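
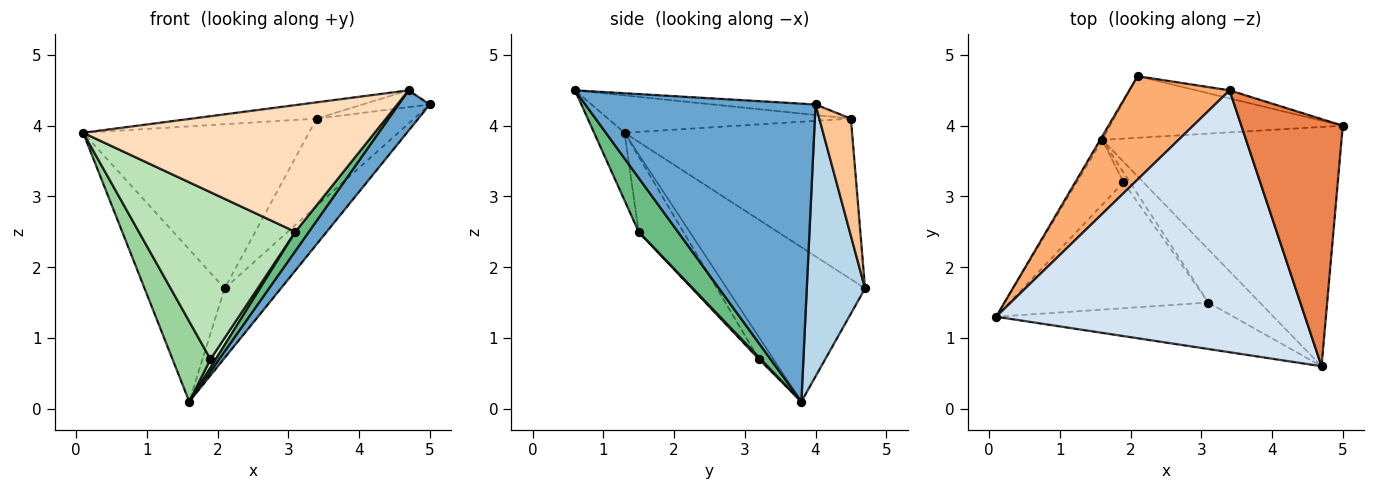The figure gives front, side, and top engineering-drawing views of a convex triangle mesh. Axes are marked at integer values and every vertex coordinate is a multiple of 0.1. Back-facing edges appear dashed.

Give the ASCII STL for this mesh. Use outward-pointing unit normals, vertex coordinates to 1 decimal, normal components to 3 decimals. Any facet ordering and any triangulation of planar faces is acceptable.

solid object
 facet normal 0.775 -0.105 -0.623
  outer loop
   vertex 1.6 3.8 0.1
   vertex 5.0 4.0 4.3
   vertex 4.7 0.6 4.5
  endloop
 endfacet
 facet normal -0.865 0.501 -0.012
  outer loop
   vertex 2.1 4.7 1.7
   vertex 1.6 3.8 0.1
   vertex 0.1 1.3 3.9
  endloop
 endfacet
 facet normal 0.613 0.591 -0.524
  outer loop
   vertex 2.1 4.7 1.7
   vertex 5.0 4.0 4.3
   vertex 1.6 3.8 0.1
  endloop
 endfacet
 facet normal -0.120 0.062 0.991
  outer loop
   vertex 3.4 4.5 4.1
   vertex 0.1 1.3 3.9
   vertex 4.7 0.6 4.5
  endloop
 endfacet
 facet normal -0.103 0.067 0.992
  outer loop
   vertex 3.4 4.5 4.1
   vertex 4.7 0.6 4.5
   vertex 5.0 4.0 4.3
  endloop
 endfacet
 facet normal -0.649 0.644 0.405
  outer loop
   vertex 3.4 4.5 4.1
   vertex 2.1 4.7 1.7
   vertex 0.1 1.3 3.9
  endloop
 endfacet
 facet normal 0.307 0.948 -0.087
  outer loop
   vertex 3.4 4.5 4.1
   vertex 5.0 4.0 4.3
   vertex 2.1 4.7 1.7
  endloop
 endfacet
 facet normal -0.098 -0.934 -0.342
  outer loop
   vertex 3.1 1.5 2.5
   vertex 4.7 0.6 4.5
   vertex 0.1 1.3 3.9
  endloop
 endfacet
 facet normal 0.702 -0.242 -0.670
  outer loop
   vertex 3.1 1.5 2.5
   vertex 1.6 3.8 0.1
   vertex 4.7 0.6 4.5
  endloop
 endfacet
 facet normal -0.285 -0.745 -0.603
  outer loop
   vertex 1.9 3.2 0.7
   vertex 0.1 1.3 3.9
   vertex 1.6 3.8 0.1
  endloop
 endfacet
 facet normal -0.222 -0.778 -0.587
  outer loop
   vertex 1.9 3.2 0.7
   vertex 3.1 1.5 2.5
   vertex 0.1 1.3 3.9
  endloop
 endfacet
 facet normal 0.212 -0.636 -0.742
  outer loop
   vertex 1.9 3.2 0.7
   vertex 1.6 3.8 0.1
   vertex 3.1 1.5 2.5
  endloop
 endfacet
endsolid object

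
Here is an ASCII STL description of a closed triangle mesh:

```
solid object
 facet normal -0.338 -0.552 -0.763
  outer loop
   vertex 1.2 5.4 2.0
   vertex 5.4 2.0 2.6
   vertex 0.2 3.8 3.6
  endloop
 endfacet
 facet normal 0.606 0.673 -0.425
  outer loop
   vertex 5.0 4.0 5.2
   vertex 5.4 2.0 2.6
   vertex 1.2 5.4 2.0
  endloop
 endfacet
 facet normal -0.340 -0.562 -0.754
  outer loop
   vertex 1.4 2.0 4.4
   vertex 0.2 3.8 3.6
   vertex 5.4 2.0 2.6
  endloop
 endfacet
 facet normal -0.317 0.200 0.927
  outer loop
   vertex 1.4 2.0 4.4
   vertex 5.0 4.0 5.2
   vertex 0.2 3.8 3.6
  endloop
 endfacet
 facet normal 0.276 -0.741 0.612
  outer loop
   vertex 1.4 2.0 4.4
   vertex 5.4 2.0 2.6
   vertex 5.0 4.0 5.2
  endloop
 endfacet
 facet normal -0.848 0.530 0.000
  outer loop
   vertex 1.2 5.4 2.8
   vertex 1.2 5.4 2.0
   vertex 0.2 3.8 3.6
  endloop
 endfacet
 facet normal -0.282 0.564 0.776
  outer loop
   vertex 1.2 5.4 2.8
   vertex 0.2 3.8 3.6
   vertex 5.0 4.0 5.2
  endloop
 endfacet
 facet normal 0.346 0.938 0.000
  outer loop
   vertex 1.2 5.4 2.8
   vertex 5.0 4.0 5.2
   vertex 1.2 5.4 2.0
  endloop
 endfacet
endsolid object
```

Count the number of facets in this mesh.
8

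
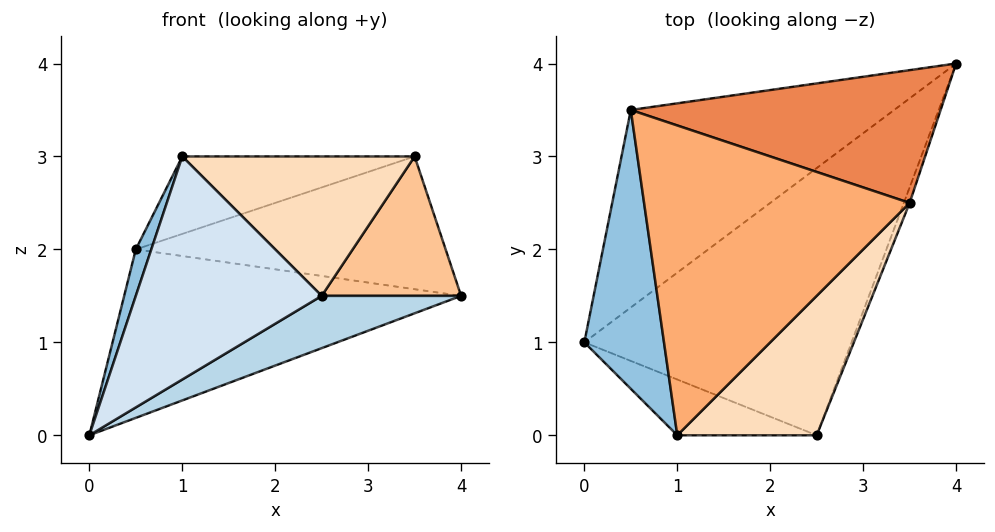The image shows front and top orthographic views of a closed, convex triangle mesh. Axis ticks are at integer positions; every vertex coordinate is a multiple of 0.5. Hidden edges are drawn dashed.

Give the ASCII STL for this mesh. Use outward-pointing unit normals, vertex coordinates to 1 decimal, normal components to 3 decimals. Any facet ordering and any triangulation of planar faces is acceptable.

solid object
 facet normal -0.197 0.636 -0.746
  outer loop
   vertex 0.5 3.5 2.0
   vertex 4.0 4.0 1.5
   vertex 0.0 1.0 0.0
  endloop
 endfacet
 facet normal -0.952 -0.050 0.301
  outer loop
   vertex 0.5 3.5 2.0
   vertex 0.0 1.0 0.0
   vertex 1.0 0.0 3.0
  endloop
 endfacet
 facet normal 0.456 -0.171 -0.874
  outer loop
   vertex 2.5 0.0 1.5
   vertex 0.0 1.0 0.0
   vertex 4.0 4.0 1.5
  endloop
 endfacet
 facet normal -0.236 -0.943 -0.236
  outer loop
   vertex 2.5 0.0 1.5
   vertex 1.0 0.0 3.0
   vertex 0.0 1.0 0.0
  endloop
 endfacet
 facet normal 0.000 0.707 0.707
  outer loop
   vertex 3.5 2.5 3.0
   vertex 4.0 4.0 1.5
   vertex 0.5 3.5 2.0
  endloop
 endfacet
 facet normal -0.236 0.236 0.943
  outer loop
   vertex 3.5 2.5 3.0
   vertex 0.5 3.5 2.0
   vertex 1.0 0.0 3.0
  endloop
 endfacet
 facet normal 0.936 -0.351 -0.039
  outer loop
   vertex 3.5 2.5 3.0
   vertex 2.5 0.0 1.5
   vertex 4.0 4.0 1.5
  endloop
 endfacet
 facet normal 0.577 -0.577 0.577
  outer loop
   vertex 3.5 2.5 3.0
   vertex 1.0 0.0 3.0
   vertex 2.5 0.0 1.5
  endloop
 endfacet
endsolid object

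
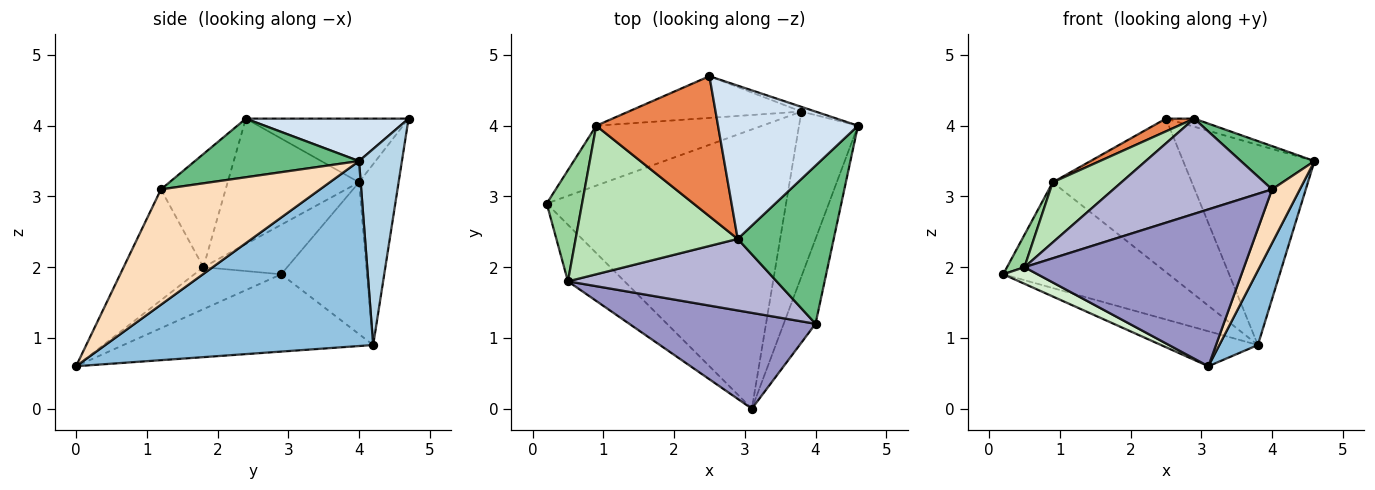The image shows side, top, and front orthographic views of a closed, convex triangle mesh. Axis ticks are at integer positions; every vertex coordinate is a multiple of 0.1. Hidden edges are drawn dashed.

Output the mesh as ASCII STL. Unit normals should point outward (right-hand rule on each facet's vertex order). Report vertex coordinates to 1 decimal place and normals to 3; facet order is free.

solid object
 facet normal -0.305 0.118 -0.945
  outer loop
   vertex 3.8 4.2 0.9
   vertex 3.1 0.0 0.6
   vertex 0.2 2.9 1.9
  endloop
 endfacet
 facet normal 0.944 -0.136 -0.301
  outer loop
   vertex 3.8 4.2 0.9
   vertex 4.6 4.0 3.5
   vertex 3.1 0.0 0.6
  endloop
 endfacet
 facet normal 0.310 0.950 -0.022
  outer loop
   vertex 3.8 4.2 0.9
   vertex 2.5 4.7 4.1
   vertex 4.6 4.0 3.5
  endloop
 endfacet
 facet normal 0.290 0.050 0.956
  outer loop
   vertex 2.9 2.4 4.1
   vertex 4.6 4.0 3.5
   vertex 2.5 4.7 4.1
  endloop
 endfacet
 facet normal -0.462 -0.080 0.883
  outer loop
   vertex 0.9 4.0 3.2
   vertex 2.9 2.4 4.1
   vertex 2.5 4.7 4.1
  endloop
 endfacet
 facet normal -0.411 0.793 -0.450
  outer loop
   vertex 0.9 4.0 3.2
   vertex 3.8 4.2 0.9
   vertex 0.2 2.9 1.9
  endloop
 endfacet
 facet normal -0.265 0.931 -0.253
  outer loop
   vertex 0.9 4.0 3.2
   vertex 2.5 4.7 4.1
   vertex 3.8 4.2 0.9
  endloop
 endfacet
 facet normal 0.951 -0.166 -0.262
  outer loop
   vertex 4.0 1.2 3.1
   vertex 3.1 0.0 0.6
   vertex 4.6 4.0 3.5
  endloop
 endfacet
 facet normal 0.507 -0.227 0.831
  outer loop
   vertex 4.0 1.2 3.1
   vertex 4.6 4.0 3.5
   vertex 2.9 2.4 4.1
  endloop
 endfacet
 facet normal -0.802 -0.167 0.573
  outer loop
   vertex 0.5 1.8 2.0
   vertex 0.9 4.0 3.2
   vertex 0.2 2.9 1.9
  endloop
 endfacet
 facet normal -0.583 -0.305 0.753
  outer loop
   vertex 0.5 1.8 2.0
   vertex 2.9 2.4 4.1
   vertex 0.9 4.0 3.2
  endloop
 endfacet
 facet normal -0.580 -0.229 -0.782
  outer loop
   vertex 0.5 1.8 2.0
   vertex 0.2 2.9 1.9
   vertex 3.1 0.0 0.6
  endloop
 endfacet
 facet normal -0.296 -0.815 0.498
  outer loop
   vertex 0.5 1.8 2.0
   vertex 3.1 0.0 0.6
   vertex 4.0 1.2 3.1
  endloop
 endfacet
 facet normal -0.310 -0.760 0.571
  outer loop
   vertex 0.5 1.8 2.0
   vertex 4.0 1.2 3.1
   vertex 2.9 2.4 4.1
  endloop
 endfacet
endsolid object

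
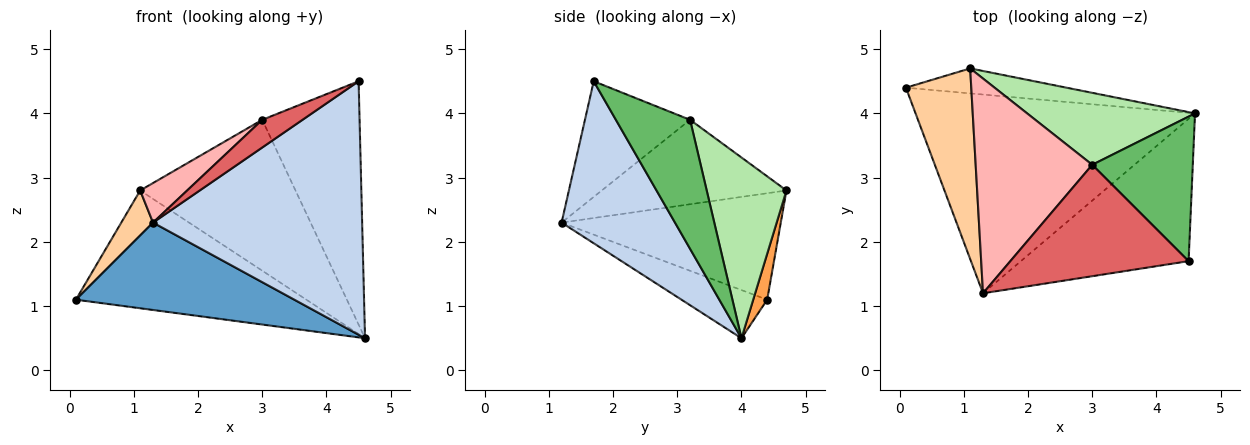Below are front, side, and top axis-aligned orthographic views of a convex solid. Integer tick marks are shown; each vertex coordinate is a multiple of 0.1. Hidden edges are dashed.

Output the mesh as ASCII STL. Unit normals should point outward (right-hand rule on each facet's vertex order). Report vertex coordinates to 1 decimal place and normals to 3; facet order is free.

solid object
 facet normal -0.156 -0.398 -0.904
  outer loop
   vertex 1.3 1.2 2.3
   vertex 0.1 4.4 1.1
   vertex 4.6 4.0 0.5
  endloop
 endfacet
 facet normal 0.427 -0.788 -0.443
  outer loop
   vertex 4.5 1.7 4.5
   vertex 1.3 1.2 2.3
   vertex 4.6 4.0 0.5
  endloop
 endfacet
 facet normal 0.059 0.977 -0.207
  outer loop
   vertex 1.1 4.7 2.8
   vertex 4.6 4.0 0.5
   vertex 0.1 4.4 1.1
  endloop
 endfacet
 facet normal -0.846 -0.123 0.519
  outer loop
   vertex 1.1 4.7 2.8
   vertex 0.1 4.4 1.1
   vertex 1.3 1.2 2.3
  endloop
 endfacet
 facet normal 0.548 0.719 0.427
  outer loop
   vertex 3.0 3.2 3.9
   vertex 4.5 1.7 4.5
   vertex 4.6 4.0 0.5
  endloop
 endfacet
 facet normal 0.420 0.819 0.391
  outer loop
   vertex 3.0 3.2 3.9
   vertex 4.6 4.0 0.5
   vertex 1.1 4.7 2.8
  endloop
 endfacet
 facet normal -0.533 -0.204 0.821
  outer loop
   vertex 3.0 3.2 3.9
   vertex 1.3 1.2 2.3
   vertex 4.5 1.7 4.5
  endloop
 endfacet
 facet normal -0.580 -0.148 0.801
  outer loop
   vertex 3.0 3.2 3.9
   vertex 1.1 4.7 2.8
   vertex 1.3 1.2 2.3
  endloop
 endfacet
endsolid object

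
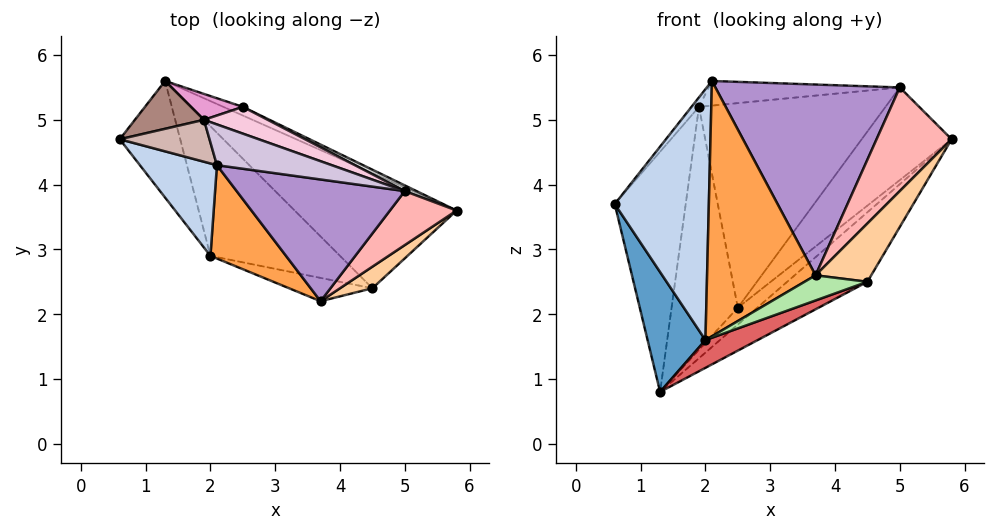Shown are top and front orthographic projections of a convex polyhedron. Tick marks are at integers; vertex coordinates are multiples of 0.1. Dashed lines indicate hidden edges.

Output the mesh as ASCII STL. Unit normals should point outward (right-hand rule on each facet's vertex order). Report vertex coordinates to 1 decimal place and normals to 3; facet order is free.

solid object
 facet normal -0.891 -0.325 -0.316
  outer loop
   vertex 2.0 2.9 1.6
   vertex 0.6 4.7 3.7
   vertex 1.3 5.6 0.8
  endloop
 endfacet
 facet normal -0.567 -0.773 0.285
  outer loop
   vertex 2.0 2.9 1.6
   vertex 2.1 4.3 5.6
   vertex 0.6 4.7 3.7
  endloop
 endfacet
 facet normal -0.507 -0.809 0.296
  outer loop
   vertex 2.0 2.9 1.6
   vertex 3.7 2.2 2.6
   vertex 2.1 4.3 5.6
  endloop
 endfacet
 facet normal 0.268 -0.904 0.335
  outer loop
   vertex 4.5 2.4 2.5
   vertex 5.8 3.6 4.7
   vertex 3.7 2.2 2.6
  endloop
 endfacet
 facet normal 0.697 0.371 -0.614
  outer loop
   vertex 4.5 2.4 2.5
   vertex 1.3 5.6 0.8
   vertex 5.8 3.6 4.7
  endloop
 endfacet
 facet normal 0.098 -0.730 -0.677
  outer loop
   vertex 4.5 2.4 2.5
   vertex 3.7 2.2 2.6
   vertex 2.0 2.9 1.6
  endloop
 endfacet
 facet normal 0.296 -0.200 -0.934
  outer loop
   vertex 4.5 2.4 2.5
   vertex 2.0 2.9 1.6
   vertex 1.3 5.6 0.8
  endloop
 endfacet
 facet normal 0.128 -0.880 0.458
  outer loop
   vertex 5.0 3.9 5.5
   vertex 3.7 2.2 2.6
   vertex 5.8 3.6 4.7
  endloop
 endfacet
 facet normal -0.097 -0.839 0.535
  outer loop
   vertex 5.0 3.9 5.5
   vertex 2.1 4.3 5.6
   vertex 3.7 2.2 2.6
  endloop
 endfacet
 facet normal 0.100 0.515 0.851
  outer loop
   vertex 1.9 5.0 5.2
   vertex 2.1 4.3 5.6
   vertex 5.0 3.9 5.5
  endloop
 endfacet
 facet normal -0.412 0.894 0.178
  outer loop
   vertex 1.9 5.0 5.2
   vertex 1.3 5.6 0.8
   vertex 0.6 4.7 3.7
  endloop
 endfacet
 facet normal -0.762 0.143 0.632
  outer loop
   vertex 1.9 5.0 5.2
   vertex 0.6 4.7 3.7
   vertex 2.1 4.3 5.6
  endloop
 endfacet
 facet normal 0.212 0.972 0.104
  outer loop
   vertex 2.5 5.2 2.1
   vertex 1.3 5.6 0.8
   vertex 1.9 5.0 5.2
  endloop
 endfacet
 facet normal 0.321 0.939 0.123
  outer loop
   vertex 2.5 5.2 2.1
   vertex 1.9 5.0 5.2
   vertex 5.0 3.9 5.5
  endloop
 endfacet
 facet normal 0.620 0.698 -0.358
  outer loop
   vertex 2.5 5.2 2.1
   vertex 5.8 3.6 4.7
   vertex 1.3 5.6 0.8
  endloop
 endfacet
 facet normal 0.399 0.915 0.056
  outer loop
   vertex 2.5 5.2 2.1
   vertex 5.0 3.9 5.5
   vertex 5.8 3.6 4.7
  endloop
 endfacet
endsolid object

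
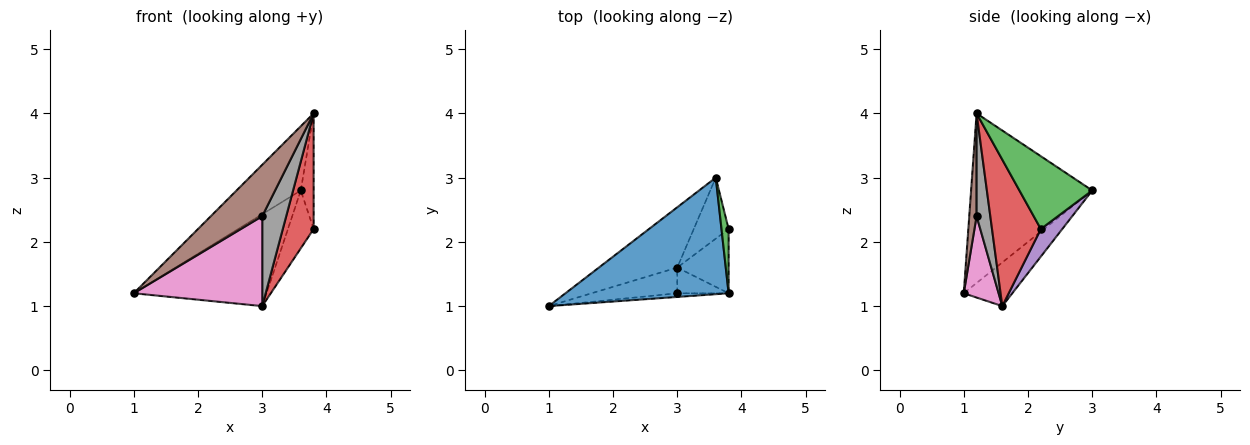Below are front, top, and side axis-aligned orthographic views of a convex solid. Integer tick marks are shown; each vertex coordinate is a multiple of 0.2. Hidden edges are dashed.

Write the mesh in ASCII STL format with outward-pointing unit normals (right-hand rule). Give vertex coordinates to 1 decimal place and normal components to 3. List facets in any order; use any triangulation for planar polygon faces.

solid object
 facet normal -0.673 0.357 0.648
  outer loop
   vertex 3.6 3.0 2.8
   vertex 1.0 1.0 1.2
   vertex 3.8 1.2 4.0
  endloop
 endfacet
 facet normal -0.292 0.800 -0.524
  outer loop
   vertex 3.0 1.6 1.0
   vertex 1.0 1.0 1.2
   vertex 3.6 3.0 2.8
  endloop
 endfacet
 facet normal 0.980 0.173 0.096
  outer loop
   vertex 3.8 2.2 2.2
   vertex 3.6 3.0 2.8
   vertex 3.8 1.2 4.0
  endloop
 endfacet
 facet normal 0.811 -0.512 -0.284
  outer loop
   vertex 3.8 2.2 2.2
   vertex 3.8 1.2 4.0
   vertex 3.0 1.6 1.0
  endloop
 endfacet
 facet normal 0.497 0.597 -0.630
  outer loop
   vertex 3.8 2.2 2.2
   vertex 3.0 1.6 1.0
   vertex 3.6 3.0 2.8
  endloop
 endfacet
 facet normal 0.141 -0.987 -0.071
  outer loop
   vertex 3.0 1.2 2.4
   vertex 3.8 1.2 4.0
   vertex 1.0 1.0 1.2
  endloop
 endfacet
 facet normal 0.253 -0.930 -0.266
  outer loop
   vertex 3.0 1.2 2.4
   vertex 1.0 1.0 1.2
   vertex 3.0 1.6 1.0
  endloop
 endfacet
 facet normal 0.482 -0.843 -0.241
  outer loop
   vertex 3.0 1.2 2.4
   vertex 3.0 1.6 1.0
   vertex 3.8 1.2 4.0
  endloop
 endfacet
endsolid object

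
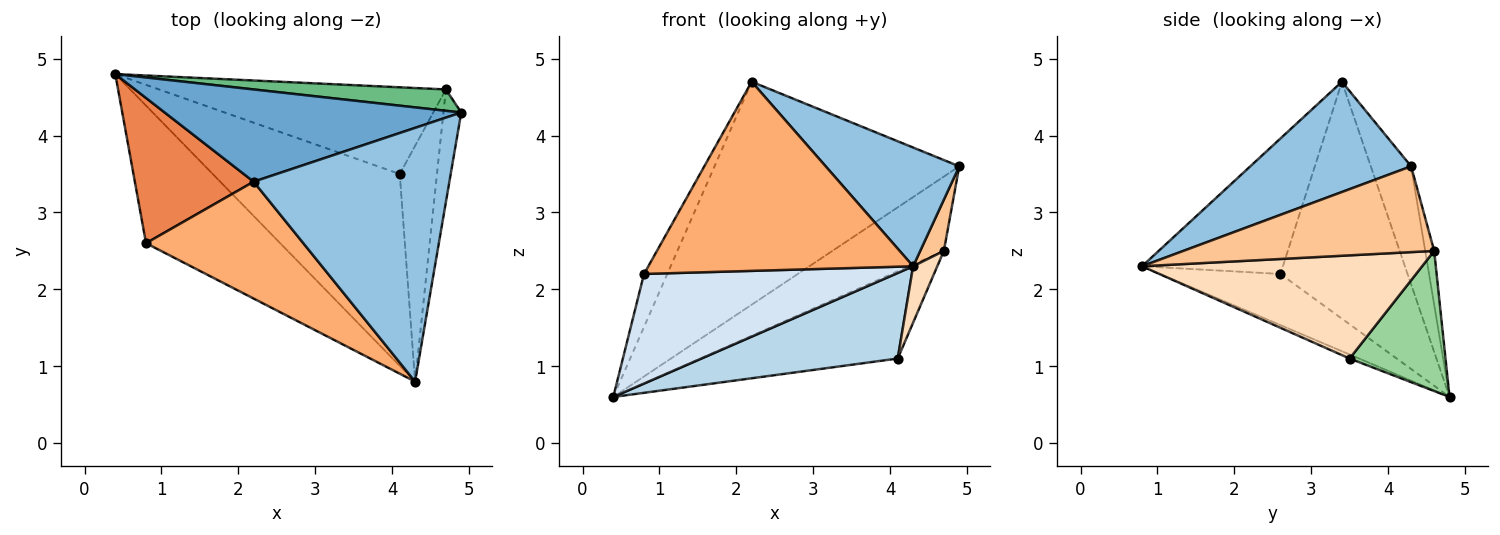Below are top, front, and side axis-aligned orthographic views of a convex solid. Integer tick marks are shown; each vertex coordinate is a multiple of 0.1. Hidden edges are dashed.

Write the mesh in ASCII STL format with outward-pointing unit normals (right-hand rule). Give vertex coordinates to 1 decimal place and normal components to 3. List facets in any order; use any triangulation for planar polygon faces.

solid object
 facet normal -0.150 0.913 0.378
  outer loop
   vertex 2.2 3.4 4.7
   vertex 4.9 4.3 3.6
   vertex 0.4 4.8 0.6
  endloop
 endfacet
 facet normal 0.455 -0.378 0.807
  outer loop
   vertex 2.2 3.4 4.7
   vertex 4.3 0.8 2.3
   vertex 4.9 4.3 3.6
  endloop
 endfacet
 facet normal -0.020 -0.407 -0.913
  outer loop
   vertex 4.1 3.5 1.1
   vertex 4.3 0.8 2.3
   vertex 0.4 4.8 0.6
  endloop
 endfacet
 facet normal -0.286 -0.597 -0.750
  outer loop
   vertex 0.8 2.6 2.2
   vertex 0.4 4.8 0.6
   vertex 4.3 0.8 2.3
  endloop
 endfacet
 facet normal -0.882 0.161 0.442
  outer loop
   vertex 0.8 2.6 2.2
   vertex 2.2 3.4 4.7
   vertex 0.4 4.8 0.6
  endloop
 endfacet
 facet normal -0.412 -0.775 0.479
  outer loop
   vertex 0.8 2.6 2.2
   vertex 4.3 0.8 2.3
   vertex 2.2 3.4 4.7
  endloop
 endfacet
 facet normal 0.975 -0.092 -0.202
  outer loop
   vertex 4.7 4.6 2.5
   vertex 4.9 4.3 3.6
   vertex 4.3 0.8 2.3
  endloop
 endfacet
 facet normal 0.938 -0.081 -0.338
  outer loop
   vertex 4.7 4.6 2.5
   vertex 4.3 0.8 2.3
   vertex 4.1 3.5 1.1
  endloop
 endfacet
 facet normal -0.077 0.958 0.275
  outer loop
   vertex 4.7 4.6 2.5
   vertex 0.4 4.8 0.6
   vertex 4.9 4.3 3.6
  endloop
 endfacet
 facet normal 0.326 0.671 -0.666
  outer loop
   vertex 4.7 4.6 2.5
   vertex 4.1 3.5 1.1
   vertex 0.4 4.8 0.6
  endloop
 endfacet
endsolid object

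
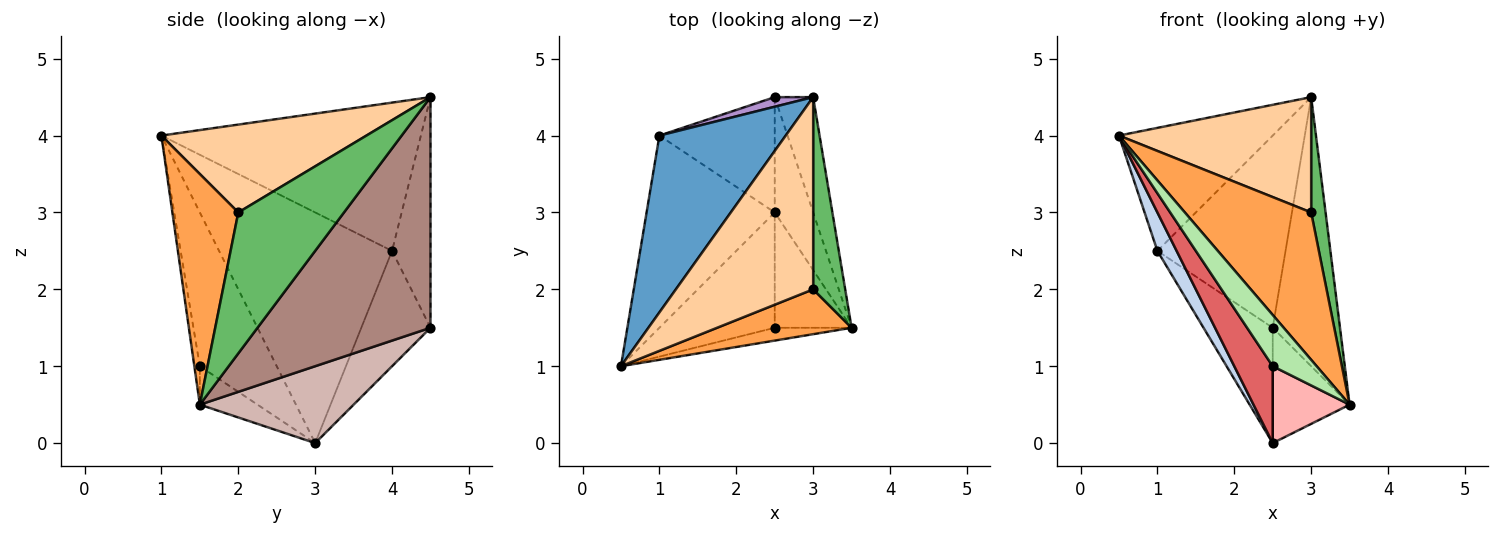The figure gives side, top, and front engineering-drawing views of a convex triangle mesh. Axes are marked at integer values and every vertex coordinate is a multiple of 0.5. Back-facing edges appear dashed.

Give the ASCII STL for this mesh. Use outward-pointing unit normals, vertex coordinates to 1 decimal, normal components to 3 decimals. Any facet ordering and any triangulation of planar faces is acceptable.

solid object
 facet normal -0.694 0.411 0.591
  outer loop
   vertex 1.0 4.0 2.5
   vertex 0.5 1.0 4.0
   vertex 3.0 4.5 4.5
  endloop
 endfacet
 facet normal -0.870 -0.097 -0.483
  outer loop
   vertex 1.0 4.0 2.5
   vertex 2.5 3.0 0.0
   vertex 0.5 1.0 4.0
  endloop
 endfacet
 facet normal 0.447 -0.856 0.261
  outer loop
   vertex 3.0 2.0 3.0
   vertex 0.5 1.0 4.0
   vertex 3.5 1.5 0.5
  endloop
 endfacet
 facet normal 0.481 -0.451 0.752
  outer loop
   vertex 3.0 2.0 3.0
   vertex 3.0 4.5 4.5
   vertex 0.5 1.0 4.0
  endloop
 endfacet
 facet normal 0.967 -0.132 0.220
  outer loop
   vertex 3.0 2.0 3.0
   vertex 3.5 1.5 0.5
   vertex 3.0 4.5 4.5
  endloop
 endfacet
 facet normal -0.120 -0.963 -0.241
  outer loop
   vertex 2.5 1.5 1.0
   vertex 3.5 1.5 0.5
   vertex 0.5 1.0 4.0
  endloop
 endfacet
 facet normal -0.743 -0.371 -0.557
  outer loop
   vertex 2.5 1.5 1.0
   vertex 0.5 1.0 4.0
   vertex 2.5 3.0 0.0
  endloop
 endfacet
 facet normal -0.384 -0.512 -0.768
  outer loop
   vertex 2.5 1.5 1.0
   vertex 2.5 3.0 0.0
   vertex 3.5 1.5 0.5
  endloop
 endfacet
 facet normal -0.287 0.957 0.048
  outer loop
   vertex 2.5 4.5 1.5
   vertex 1.0 4.0 2.5
   vertex 3.0 4.5 4.5
  endloop
 endfacet
 facet normal -0.577 0.577 -0.577
  outer loop
   vertex 2.5 4.5 1.5
   vertex 2.5 3.0 0.0
   vertex 1.0 4.0 2.5
  endloop
 endfacet
 facet normal 0.921 0.358 -0.153
  outer loop
   vertex 2.5 4.5 1.5
   vertex 3.0 4.5 4.5
   vertex 3.5 1.5 0.5
  endloop
 endfacet
 facet normal 0.816 0.408 -0.408
  outer loop
   vertex 2.5 4.5 1.5
   vertex 3.5 1.5 0.5
   vertex 2.5 3.0 0.0
  endloop
 endfacet
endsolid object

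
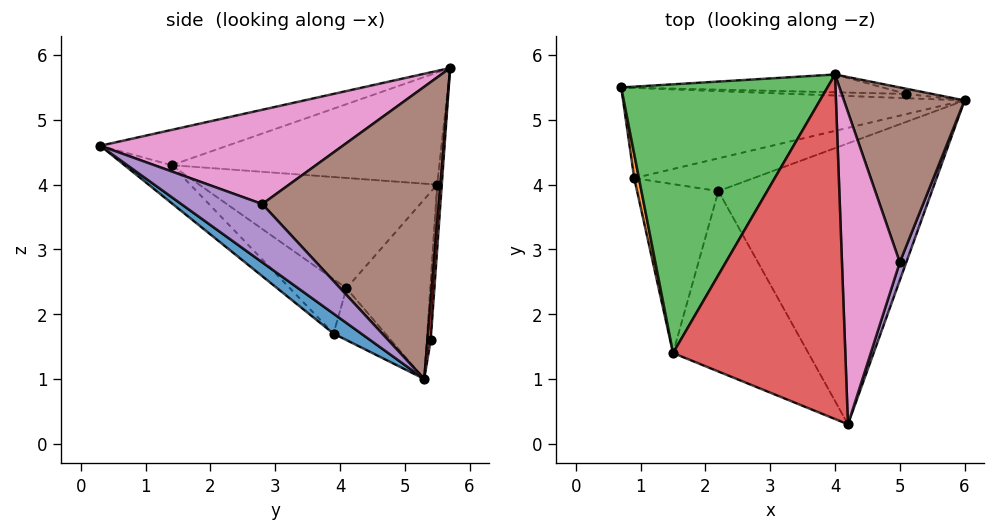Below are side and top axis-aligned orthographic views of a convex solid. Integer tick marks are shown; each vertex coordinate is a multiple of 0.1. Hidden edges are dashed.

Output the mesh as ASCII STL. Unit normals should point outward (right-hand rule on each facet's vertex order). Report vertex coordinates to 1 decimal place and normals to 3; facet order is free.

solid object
 facet normal 0.074 -0.600 -0.796
  outer loop
   vertex 2.2 3.9 1.7
   vertex 6.0 5.3 1.0
   vertex 4.2 0.3 4.6
  endloop
 endfacet
 facet normal -0.290 0.773 -0.564
  outer loop
   vertex 5.1 5.4 1.6
   vertex 6.0 5.3 1.0
   vertex 0.7 5.5 4.0
  endloop
 endfacet
 facet normal -0.019 0.997 -0.076
  outer loop
   vertex 5.1 5.4 1.6
   vertex 0.7 5.5 4.0
   vertex 4.0 5.7 5.8
  endloop
 endfacet
 facet normal 0.077 0.996 -0.051
  outer loop
   vertex 5.1 5.4 1.6
   vertex 4.0 5.7 5.8
   vertex 6.0 5.3 1.0
  endloop
 endfacet
 facet normal 0.957 -0.268 0.106
  outer loop
   vertex 5.0 2.8 3.7
   vertex 4.2 0.3 4.6
   vertex 6.0 5.3 1.0
  endloop
 endfacet
 facet normal 0.923 0.042 0.381
  outer loop
   vertex 5.0 2.8 3.7
   vertex 6.0 5.3 1.0
   vertex 4.0 5.7 5.8
  endloop
 endfacet
 facet normal 0.849 -0.084 0.521
  outer loop
   vertex 5.0 2.8 3.7
   vertex 4.0 5.7 5.8
   vertex 4.2 0.3 4.6
  endloop
 endfacet
 facet normal -0.338 0.687 -0.643
  outer loop
   vertex 0.9 4.1 2.4
   vertex 0.7 5.5 4.0
   vertex 6.0 5.3 1.0
  endloop
 endfacet
 facet normal -0.338 0.528 -0.779
  outer loop
   vertex 0.9 4.1 2.4
   vertex 6.0 5.3 1.0
   vertex 2.2 3.9 1.7
  endloop
 endfacet
 facet normal -0.198 -0.679 -0.707
  outer loop
   vertex 1.5 1.4 4.3
   vertex 2.2 3.9 1.7
   vertex 4.2 0.3 4.6
  endloop
 endfacet
 facet normal -0.454 -0.578 -0.678
  outer loop
   vertex 1.5 1.4 4.3
   vertex 0.9 4.1 2.4
   vertex 2.2 3.9 1.7
  endloop
 endfacet
 facet normal -0.981 -0.188 0.042
  outer loop
   vertex 1.5 1.4 4.3
   vertex 0.7 5.5 4.0
   vertex 0.9 4.1 2.4
  endloop
 endfacet
 facet normal -0.477 -0.029 0.878
  outer loop
   vertex 1.5 1.4 4.3
   vertex 4.0 5.7 5.8
   vertex 0.7 5.5 4.0
  endloop
 endfacet
 facet normal -0.196 -0.220 0.956
  outer loop
   vertex 1.5 1.4 4.3
   vertex 4.2 0.3 4.6
   vertex 4.0 5.7 5.8
  endloop
 endfacet
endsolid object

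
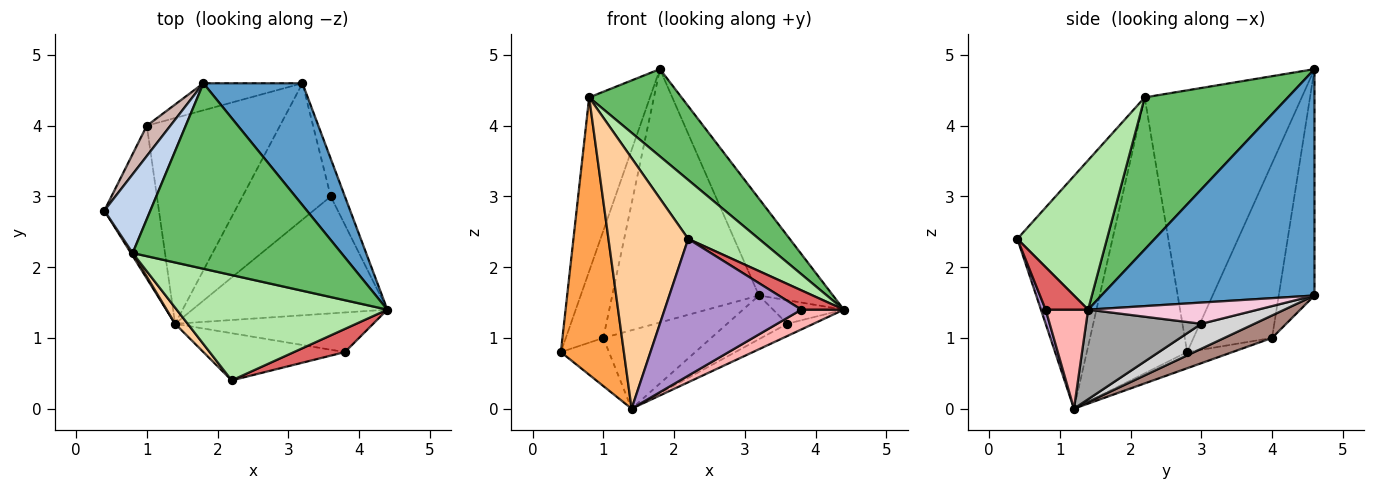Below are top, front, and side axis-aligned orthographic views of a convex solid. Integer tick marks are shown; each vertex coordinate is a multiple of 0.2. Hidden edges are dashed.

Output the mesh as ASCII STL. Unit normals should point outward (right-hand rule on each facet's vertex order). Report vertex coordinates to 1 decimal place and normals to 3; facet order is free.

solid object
 facet normal 0.873 0.303 0.382
  outer loop
   vertex 3.2 4.6 1.6
   vertex 1.8 4.6 4.8
   vertex 4.4 1.4 1.4
  endloop
 endfacet
 facet normal -0.920 0.356 0.162
  outer loop
   vertex 0.8 2.2 4.4
   vertex 1.8 4.6 4.8
   vertex 0.4 2.8 0.8
  endloop
 endfacet
 facet normal -0.847 -0.532 0.005
  outer loop
   vertex 0.8 2.2 4.4
   vertex 0.4 2.8 0.8
   vertex 1.4 1.2 0.0
  endloop
 endfacet
 facet normal -0.766 -0.642 0.041
  outer loop
   vertex 0.8 2.2 4.4
   vertex 1.4 1.2 0.0
   vertex 2.2 0.4 2.4
  endloop
 endfacet
 facet normal 0.551 -0.355 0.755
  outer loop
   vertex 0.8 2.2 4.4
   vertex 4.4 1.4 1.4
   vertex 1.8 4.6 4.8
  endloop
 endfacet
 facet normal 0.526 -0.415 0.742
  outer loop
   vertex 0.8 2.2 4.4
   vertex 2.2 0.4 2.4
   vertex 4.4 1.4 1.4
  endloop
 endfacet
 facet normal 0.539 -0.539 0.647
  outer loop
   vertex 3.8 0.8 1.4
   vertex 4.4 1.4 1.4
   vertex 2.2 0.4 2.4
  endloop
 endfacet
 facet normal 0.408 -0.408 -0.816
  outer loop
   vertex 3.8 0.8 1.4
   vertex 1.4 1.2 0.0
   vertex 4.4 1.4 1.4
  endloop
 endfacet
 facet normal 0.033 -0.945 -0.326
  outer loop
   vertex 3.8 0.8 1.4
   vertex 2.2 0.4 2.4
   vertex 1.4 1.2 0.0
  endloop
 endfacet
 facet normal -0.272 0.289 -0.918
  outer loop
   vertex 1.0 4.0 1.0
   vertex 1.4 1.2 0.0
   vertex 0.4 2.8 0.8
  endloop
 endfacet
 facet normal 0.156 0.352 -0.923
  outer loop
   vertex 1.0 4.0 1.0
   vertex 3.2 4.6 1.6
   vertex 1.4 1.2 0.0
  endloop
 endfacet
 facet normal -0.896 0.428 0.121
  outer loop
   vertex 1.0 4.0 1.0
   vertex 0.4 2.8 0.8
   vertex 1.8 4.6 4.8
  endloop
 endfacet
 facet normal -0.235 0.966 -0.103
  outer loop
   vertex 1.0 4.0 1.0
   vertex 1.8 4.6 4.8
   vertex 3.2 4.6 1.6
  endloop
 endfacet
 facet normal 0.786 0.328 -0.524
  outer loop
   vertex 3.6 3.0 1.2
   vertex 3.2 4.6 1.6
   vertex 4.4 1.4 1.4
  endloop
 endfacet
 facet normal 0.416 0.095 -0.905
  outer loop
   vertex 3.6 3.0 1.2
   vertex 4.4 1.4 1.4
   vertex 1.4 1.2 0.0
  endloop
 endfacet
 facet normal 0.260 0.295 -0.919
  outer loop
   vertex 3.6 3.0 1.2
   vertex 1.4 1.2 0.0
   vertex 3.2 4.6 1.6
  endloop
 endfacet
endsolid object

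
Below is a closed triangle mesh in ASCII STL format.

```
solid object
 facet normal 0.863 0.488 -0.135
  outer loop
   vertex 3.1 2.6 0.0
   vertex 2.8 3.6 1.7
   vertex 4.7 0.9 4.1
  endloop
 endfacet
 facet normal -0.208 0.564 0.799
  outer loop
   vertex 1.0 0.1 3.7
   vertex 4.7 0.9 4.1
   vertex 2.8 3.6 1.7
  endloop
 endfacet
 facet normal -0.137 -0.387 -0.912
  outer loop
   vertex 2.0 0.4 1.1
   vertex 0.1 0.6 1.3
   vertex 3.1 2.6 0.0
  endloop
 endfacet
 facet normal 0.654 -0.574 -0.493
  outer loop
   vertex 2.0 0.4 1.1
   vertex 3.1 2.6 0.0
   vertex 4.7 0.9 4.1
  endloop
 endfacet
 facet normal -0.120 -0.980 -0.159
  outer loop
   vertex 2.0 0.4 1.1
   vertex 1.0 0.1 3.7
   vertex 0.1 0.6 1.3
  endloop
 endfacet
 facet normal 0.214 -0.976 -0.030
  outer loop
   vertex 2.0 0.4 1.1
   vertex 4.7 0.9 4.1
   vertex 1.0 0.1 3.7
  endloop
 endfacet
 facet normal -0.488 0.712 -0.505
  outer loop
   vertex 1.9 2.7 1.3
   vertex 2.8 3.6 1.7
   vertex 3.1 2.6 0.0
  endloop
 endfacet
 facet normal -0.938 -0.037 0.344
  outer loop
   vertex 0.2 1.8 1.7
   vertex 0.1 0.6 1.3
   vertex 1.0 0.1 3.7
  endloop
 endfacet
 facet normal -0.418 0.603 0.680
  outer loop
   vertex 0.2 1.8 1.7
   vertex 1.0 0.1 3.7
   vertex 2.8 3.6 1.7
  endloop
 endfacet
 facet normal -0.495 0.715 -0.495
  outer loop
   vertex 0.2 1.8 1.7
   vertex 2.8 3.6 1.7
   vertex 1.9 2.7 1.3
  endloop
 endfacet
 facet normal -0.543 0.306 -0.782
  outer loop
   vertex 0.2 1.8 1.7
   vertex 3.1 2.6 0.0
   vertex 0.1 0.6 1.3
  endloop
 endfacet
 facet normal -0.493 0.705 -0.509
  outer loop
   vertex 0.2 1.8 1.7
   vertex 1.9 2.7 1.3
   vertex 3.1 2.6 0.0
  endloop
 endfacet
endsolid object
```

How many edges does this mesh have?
18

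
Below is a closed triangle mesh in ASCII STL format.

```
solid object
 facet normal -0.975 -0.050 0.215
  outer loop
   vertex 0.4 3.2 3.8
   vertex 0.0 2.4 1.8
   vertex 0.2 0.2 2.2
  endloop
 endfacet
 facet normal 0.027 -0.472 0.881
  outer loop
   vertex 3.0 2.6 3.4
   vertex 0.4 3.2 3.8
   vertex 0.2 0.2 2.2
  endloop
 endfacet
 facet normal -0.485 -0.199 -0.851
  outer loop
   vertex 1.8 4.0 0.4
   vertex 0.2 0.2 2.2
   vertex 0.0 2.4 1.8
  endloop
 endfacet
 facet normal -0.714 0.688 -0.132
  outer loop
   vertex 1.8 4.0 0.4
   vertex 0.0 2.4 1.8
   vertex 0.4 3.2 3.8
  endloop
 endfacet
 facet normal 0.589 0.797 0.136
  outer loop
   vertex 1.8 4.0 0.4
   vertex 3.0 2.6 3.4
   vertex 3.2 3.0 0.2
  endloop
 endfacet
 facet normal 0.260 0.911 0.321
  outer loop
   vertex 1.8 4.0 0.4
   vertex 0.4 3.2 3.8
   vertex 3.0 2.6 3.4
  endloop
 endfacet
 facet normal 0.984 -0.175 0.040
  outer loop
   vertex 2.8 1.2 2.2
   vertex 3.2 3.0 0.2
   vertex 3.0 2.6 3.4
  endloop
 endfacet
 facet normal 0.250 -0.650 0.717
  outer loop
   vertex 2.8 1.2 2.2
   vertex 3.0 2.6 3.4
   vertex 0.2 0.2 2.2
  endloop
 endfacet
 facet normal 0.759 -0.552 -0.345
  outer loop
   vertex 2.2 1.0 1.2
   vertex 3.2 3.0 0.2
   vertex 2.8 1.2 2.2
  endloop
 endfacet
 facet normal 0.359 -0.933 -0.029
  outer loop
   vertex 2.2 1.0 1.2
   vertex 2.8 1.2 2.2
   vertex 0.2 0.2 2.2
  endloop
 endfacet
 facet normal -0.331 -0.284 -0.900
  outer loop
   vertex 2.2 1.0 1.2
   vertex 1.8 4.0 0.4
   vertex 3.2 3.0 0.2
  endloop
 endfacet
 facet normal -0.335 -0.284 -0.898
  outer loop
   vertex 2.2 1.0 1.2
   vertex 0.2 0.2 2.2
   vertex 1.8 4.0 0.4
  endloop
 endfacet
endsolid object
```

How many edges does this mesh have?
18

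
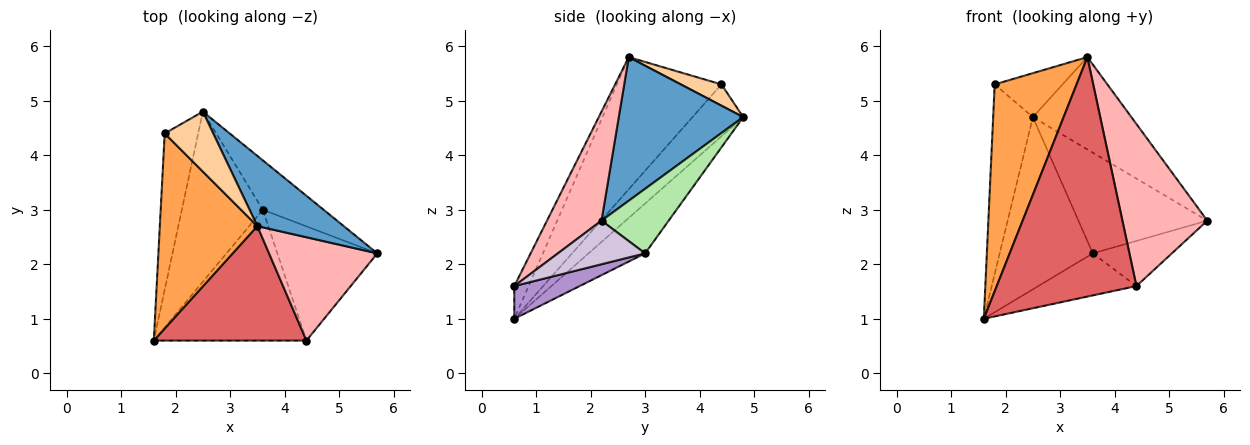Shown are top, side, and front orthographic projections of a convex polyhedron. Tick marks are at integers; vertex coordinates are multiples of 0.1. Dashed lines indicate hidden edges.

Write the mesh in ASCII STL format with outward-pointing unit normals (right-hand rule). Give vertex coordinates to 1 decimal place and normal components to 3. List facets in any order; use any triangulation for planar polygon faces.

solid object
 facet normal 0.709 0.561 0.427
  outer loop
   vertex 3.5 2.7 5.8
   vertex 5.7 2.2 2.8
   vertex 2.5 4.8 4.7
  endloop
 endfacet
 facet normal -0.702 0.549 -0.453
  outer loop
   vertex 1.8 4.4 5.3
   vertex 2.5 4.8 4.7
   vertex 1.6 0.6 1.0
  endloop
 endfacet
 facet normal -0.681 -0.533 0.503
  outer loop
   vertex 1.8 4.4 5.3
   vertex 1.6 0.6 1.0
   vertex 3.5 2.7 5.8
  endloop
 endfacet
 facet normal 0.333 0.557 0.761
  outer loop
   vertex 1.8 4.4 5.3
   vertex 3.5 2.7 5.8
   vertex 2.5 4.8 4.7
  endloop
 endfacet
 facet normal -0.397 0.653 -0.645
  outer loop
   vertex 3.6 3.0 2.2
   vertex 1.6 0.6 1.0
   vertex 2.5 4.8 4.7
  endloop
 endfacet
 facet normal 0.424 0.813 -0.399
  outer loop
   vertex 3.6 3.0 2.2
   vertex 2.5 4.8 4.7
   vertex 5.7 2.2 2.8
  endloop
 endfacet
 facet normal -0.092 -0.898 0.429
  outer loop
   vertex 4.4 0.6 1.6
   vertex 3.5 2.7 5.8
   vertex 1.6 0.6 1.0
  endloop
 endfacet
 facet normal 0.476 -0.741 0.473
  outer loop
   vertex 4.4 0.6 1.6
   vertex 5.7 2.2 2.8
   vertex 3.5 2.7 5.8
  endloop
 endfacet
 facet normal 0.200 0.300 -0.933
  outer loop
   vertex 4.4 0.6 1.6
   vertex 1.6 0.6 1.0
   vertex 3.6 3.0 2.2
  endloop
 endfacet
 facet normal 0.376 0.341 -0.862
  outer loop
   vertex 4.4 0.6 1.6
   vertex 3.6 3.0 2.2
   vertex 5.7 2.2 2.8
  endloop
 endfacet
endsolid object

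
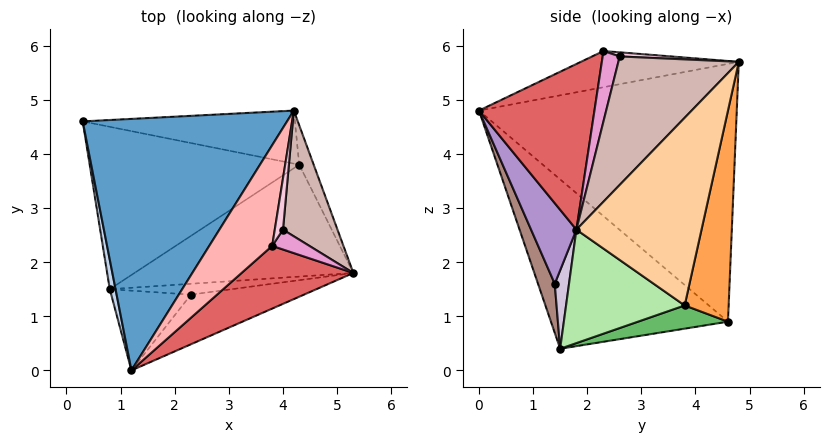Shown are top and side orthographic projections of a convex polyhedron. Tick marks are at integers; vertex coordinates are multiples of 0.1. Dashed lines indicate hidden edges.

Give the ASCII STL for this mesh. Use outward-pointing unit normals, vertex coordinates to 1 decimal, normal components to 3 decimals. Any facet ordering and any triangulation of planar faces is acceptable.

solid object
 facet normal -0.734 0.350 0.582
  outer loop
   vertex 4.2 4.8 5.7
   vertex 0.3 4.6 0.9
   vertex 1.2 0.0 4.8
  endloop
 endfacet
 facet normal -0.986 -0.164 0.034
  outer loop
   vertex 0.8 1.5 0.4
   vertex 1.2 0.0 4.8
   vertex 0.3 4.6 0.9
  endloop
 endfacet
 facet normal 0.207 0.956 -0.208
  outer loop
   vertex 4.3 3.8 1.2
   vertex 0.3 4.6 0.9
   vertex 4.2 4.8 5.7
  endloop
 endfacet
 facet normal 0.911 0.406 -0.070
  outer loop
   vertex 4.3 3.8 1.2
   vertex 4.2 4.8 5.7
   vertex 5.3 1.8 2.6
  endloop
 endfacet
 facet normal 0.108 0.175 -0.979
  outer loop
   vertex 4.3 3.8 1.2
   vertex 0.8 1.5 0.4
   vertex 0.3 4.6 0.9
  endloop
 endfacet
 facet normal 0.428 -0.364 -0.827
  outer loop
   vertex 4.3 3.8 1.2
   vertex 5.3 1.8 2.6
   vertex 0.8 1.5 0.4
  endloop
 endfacet
 facet normal 0.529 -0.769 0.357
  outer loop
   vertex 3.8 2.3 5.9
   vertex 1.2 0.0 4.8
   vertex 5.3 1.8 2.6
  endloop
 endfacet
 facet normal -0.493 0.147 0.857
  outer loop
   vertex 3.8 2.3 5.9
   vertex 4.2 4.8 5.7
   vertex 1.2 0.0 4.8
  endloop
 endfacet
 facet normal 0.230 -0.918 -0.323
  outer loop
   vertex 2.3 1.4 1.6
   vertex 5.3 1.8 2.6
   vertex 1.2 0.0 4.8
  endloop
 endfacet
 facet normal 0.246 -0.891 -0.382
  outer loop
   vertex 2.3 1.4 1.6
   vertex 0.8 1.5 0.4
   vertex 5.3 1.8 2.6
  endloop
 endfacet
 facet normal 0.205 -0.921 -0.332
  outer loop
   vertex 2.3 1.4 1.6
   vertex 1.2 0.0 4.8
   vertex 0.8 1.5 0.4
  endloop
 endfacet
 facet normal 0.919 -0.066 0.390
  outer loop
   vertex 4.0 2.6 5.8
   vertex 5.3 1.8 2.6
   vertex 4.2 4.8 5.7
  endloop
 endfacet
 facet normal 0.811 -0.398 0.429
  outer loop
   vertex 4.0 2.6 5.8
   vertex 3.8 2.3 5.9
   vertex 5.3 1.8 2.6
  endloop
 endfacet
 facet normal 0.447 0.000 0.894
  outer loop
   vertex 4.0 2.6 5.8
   vertex 4.2 4.8 5.7
   vertex 3.8 2.3 5.9
  endloop
 endfacet
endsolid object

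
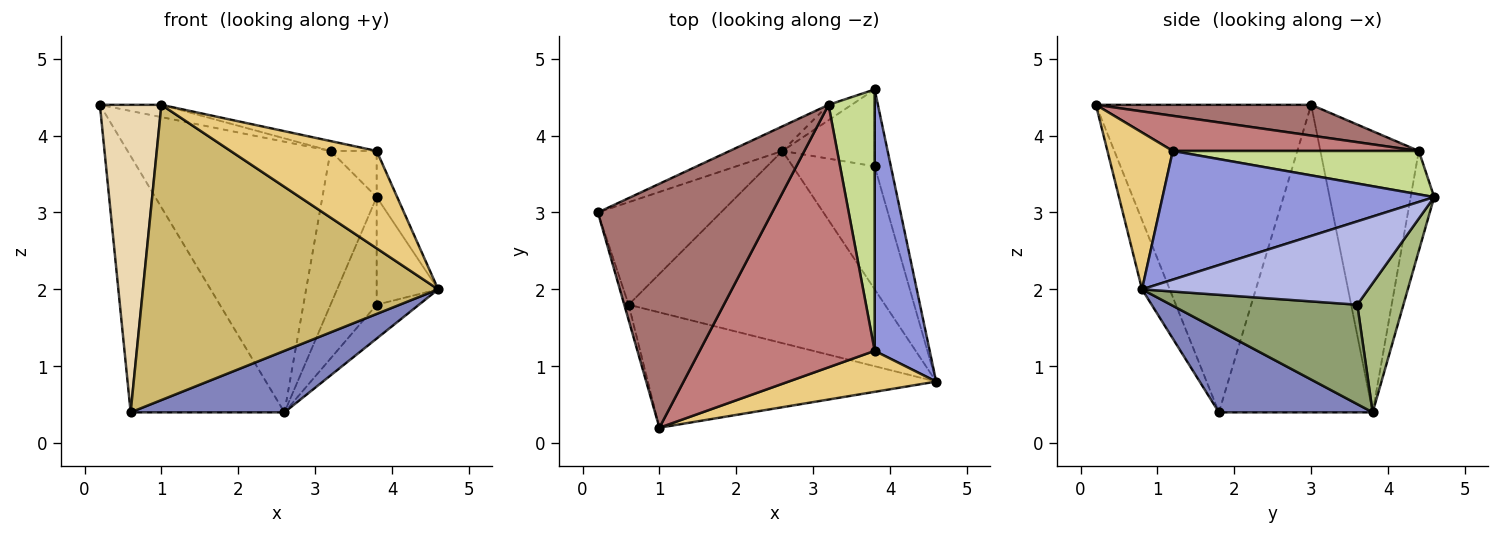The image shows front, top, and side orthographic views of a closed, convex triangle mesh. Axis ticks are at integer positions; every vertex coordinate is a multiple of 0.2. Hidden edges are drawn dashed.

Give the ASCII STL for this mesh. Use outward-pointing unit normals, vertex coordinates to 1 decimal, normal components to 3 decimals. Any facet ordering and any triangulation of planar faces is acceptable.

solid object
 facet normal -0.680 0.680 -0.272
  outer loop
   vertex 0.6 1.8 0.4
   vertex 0.2 3.0 4.4
   vertex 2.6 3.8 0.4
  endloop
 endfacet
 facet normal 0.292 -0.292 -0.911
  outer loop
   vertex 0.6 1.8 0.4
   vertex 2.6 3.8 0.4
   vertex 4.6 0.8 2.0
  endloop
 endfacet
 facet normal 0.917 0.069 0.392
  outer loop
   vertex 3.8 1.2 3.8
   vertex 4.6 0.8 2.0
   vertex 3.8 4.6 3.2
  endloop
 endfacet
 facet normal 0.948 0.258 -0.184
  outer loop
   vertex 3.8 3.6 1.8
   vertex 3.8 4.6 3.2
   vertex 4.6 0.8 2.0
  endloop
 endfacet
 facet normal 0.760 0.172 -0.627
  outer loop
   vertex 3.8 3.6 1.8
   vertex 4.6 0.8 2.0
   vertex 2.6 3.8 0.4
  endloop
 endfacet
 facet normal 0.631 0.631 -0.451
  outer loop
   vertex 3.8 3.6 1.8
   vertex 2.6 3.8 0.4
   vertex 3.8 4.6 3.2
  endloop
 endfacet
 facet normal 0.680 0.127 0.722
  outer loop
   vertex 3.2 4.4 3.8
   vertex 3.8 1.2 3.8
   vertex 3.8 4.6 3.2
  endloop
 endfacet
 facet normal -0.435 0.897 -0.082
  outer loop
   vertex 3.2 4.4 3.8
   vertex 2.6 3.8 0.4
   vertex 0.2 3.0 4.4
  endloop
 endfacet
 facet normal -0.396 0.914 -0.091
  outer loop
   vertex 3.2 4.4 3.8
   vertex 3.8 4.6 3.2
   vertex 2.6 3.8 0.4
  endloop
 endfacet
 facet normal -0.087 -0.928 -0.362
  outer loop
   vertex 1.0 0.2 4.4
   vertex 0.6 1.8 0.4
   vertex 4.6 0.8 2.0
  endloop
 endfacet
 facet normal 0.381 -0.852 0.359
  outer loop
   vertex 1.0 0.2 4.4
   vertex 4.6 0.8 2.0
   vertex 3.8 1.2 3.8
  endloop
 endfacet
 facet normal -0.961 -0.275 -0.014
  outer loop
   vertex 1.0 0.2 4.4
   vertex 0.2 3.0 4.4
   vertex 0.6 1.8 0.4
  endloop
 endfacet
 facet normal 0.174 0.050 0.984
  outer loop
   vertex 1.0 0.2 4.4
   vertex 3.2 4.4 3.8
   vertex 0.2 3.0 4.4
  endloop
 endfacet
 facet normal 0.197 0.037 0.980
  outer loop
   vertex 1.0 0.2 4.4
   vertex 3.8 1.2 3.8
   vertex 3.2 4.4 3.8
  endloop
 endfacet
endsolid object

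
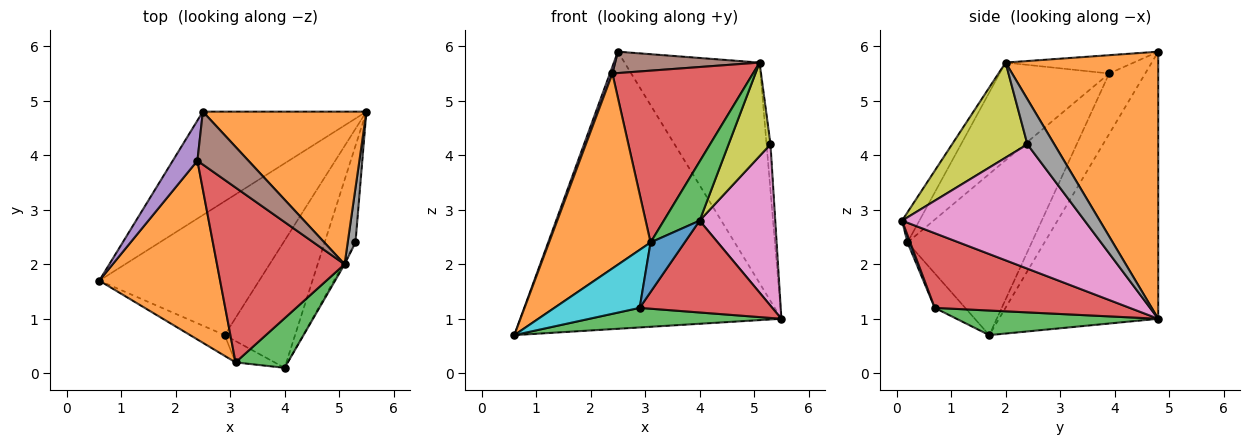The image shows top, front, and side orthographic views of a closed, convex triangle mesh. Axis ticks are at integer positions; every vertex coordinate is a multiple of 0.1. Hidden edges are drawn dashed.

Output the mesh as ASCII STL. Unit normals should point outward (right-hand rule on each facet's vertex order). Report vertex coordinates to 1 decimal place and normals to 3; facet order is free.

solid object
 facet normal -0.496 0.813 -0.304
  outer loop
   vertex 2.5 4.8 5.9
   vertex 5.5 4.8 1.0
   vertex 0.6 1.7 0.7
  endloop
 endfacet
 facet normal 0.681 0.602 0.417
  outer loop
   vertex 5.1 2.0 5.7
   vertex 5.5 4.8 1.0
   vertex 2.5 4.8 5.9
  endloop
 endfacet
 facet normal 0.150 -0.143 -0.978
  outer loop
   vertex 2.9 0.7 1.2
   vertex 0.6 1.7 0.7
   vertex 5.5 4.8 1.0
  endloop
 endfacet
 facet normal 0.652 -0.444 -0.615
  outer loop
   vertex 2.9 0.7 1.2
   vertex 5.5 4.8 1.0
   vertex 4.0 0.1 2.8
  endloop
 endfacet
 facet normal -0.924 -0.064 0.376
  outer loop
   vertex 2.4 3.9 5.5
   vertex 2.5 4.8 5.9
   vertex 0.6 1.7 0.7
  endloop
 endfacet
 facet normal -0.316 -0.356 0.880
  outer loop
   vertex 2.4 3.9 5.5
   vertex 5.1 2.0 5.7
   vertex 2.5 4.8 5.9
  endloop
 endfacet
 facet normal 0.901 -0.373 -0.223
  outer loop
   vertex 5.3 2.4 4.2
   vertex 4.0 0.1 2.8
   vertex 5.5 4.8 1.0
  endloop
 endfacet
 facet normal 0.975 0.143 0.168
  outer loop
   vertex 5.3 2.4 4.2
   vertex 5.5 4.8 1.0
   vertex 5.1 2.0 5.7
  endloop
 endfacet
 facet normal 0.874 -0.486 -0.013
  outer loop
   vertex 5.3 2.4 4.2
   vertex 5.1 2.0 5.7
   vertex 4.0 0.1 2.8
  endloop
 endfacet
 facet normal -0.319 -0.893 -0.319
  outer loop
   vertex 3.1 0.2 2.4
   vertex 0.6 1.7 0.7
   vertex 2.9 0.7 1.2
  endloop
 endfacet
 facet normal 0.073 -0.916 -0.394
  outer loop
   vertex 3.1 0.2 2.4
   vertex 2.9 0.7 1.2
   vertex 4.0 0.1 2.8
  endloop
 endfacet
 facet normal -0.670 -0.547 0.502
  outer loop
   vertex 3.1 0.2 2.4
   vertex 2.4 3.9 5.5
   vertex 0.6 1.7 0.7
  endloop
 endfacet
 facet normal -0.348 -0.718 0.603
  outer loop
   vertex 3.1 0.2 2.4
   vertex 4.0 0.1 2.8
   vertex 5.1 2.0 5.7
  endloop
 endfacet
 facet normal -0.479 -0.615 0.626
  outer loop
   vertex 3.1 0.2 2.4
   vertex 5.1 2.0 5.7
   vertex 2.4 3.9 5.5
  endloop
 endfacet
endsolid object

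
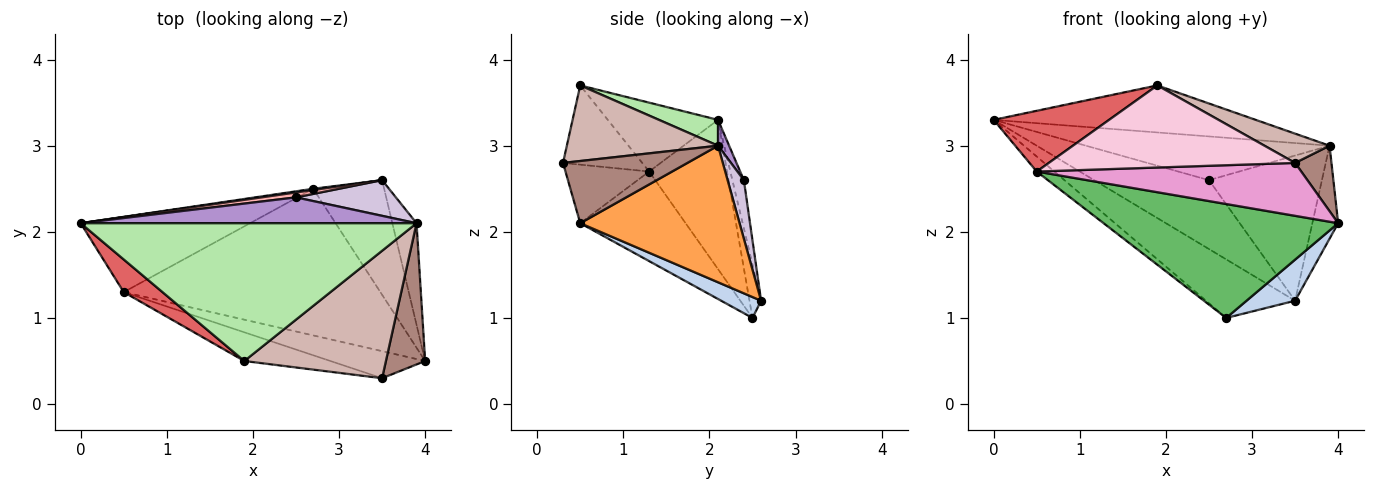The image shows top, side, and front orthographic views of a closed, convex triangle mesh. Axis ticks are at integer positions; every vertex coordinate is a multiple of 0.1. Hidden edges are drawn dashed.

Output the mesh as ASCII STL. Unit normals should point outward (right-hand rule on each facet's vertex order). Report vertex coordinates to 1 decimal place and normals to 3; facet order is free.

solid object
 facet normal -0.129 0.991 0.021
  outer loop
   vertex 2.7 2.5 1.0
   vertex 0.0 2.1 3.3
   vertex 3.5 2.6 1.2
  endloop
 endfacet
 facet normal 0.267 -0.325 -0.907
  outer loop
   vertex 2.7 2.5 1.0
   vertex 3.5 2.6 1.2
   vertex 4.0 0.5 2.1
  endloop
 endfacet
 facet normal 0.972 0.158 -0.172
  outer loop
   vertex 3.9 2.1 3.0
   vertex 4.0 0.5 2.1
   vertex 3.5 2.6 1.2
  endloop
 endfacet
 facet normal -0.654 0.148 -0.742
  outer loop
   vertex 0.5 1.3 2.7
   vertex 0.0 2.1 3.3
   vertex 2.7 2.5 1.0
  endloop
 endfacet
 facet normal -0.266 -0.591 -0.761
  outer loop
   vertex 0.5 1.3 2.7
   vertex 2.7 2.5 1.0
   vertex 4.0 0.5 2.1
  endloop
 endfacet
 facet normal 0.073 0.322 0.944
  outer loop
   vertex 1.9 0.5 3.7
   vertex 3.9 2.1 3.0
   vertex 0.0 2.1 3.3
  endloop
 endfacet
 facet normal -0.644 -0.674 0.362
  outer loop
   vertex 1.9 0.5 3.7
   vertex 0.0 2.1 3.3
   vertex 0.5 1.3 2.7
  endloop
 endfacet
 facet normal -0.099 0.993 0.071
  outer loop
   vertex 2.5 2.4 2.6
   vertex 3.5 2.6 1.2
   vertex 0.0 2.1 3.3
  endloop
 endfacet
 facet normal 0.039 0.860 0.508
  outer loop
   vertex 2.5 2.4 2.6
   vertex 0.0 2.1 3.3
   vertex 3.9 2.1 3.0
  endloop
 endfacet
 facet normal 0.139 0.962 0.236
  outer loop
   vertex 2.5 2.4 2.6
   vertex 3.9 2.1 3.0
   vertex 3.5 2.6 1.2
  endloop
 endfacet
 facet normal 0.821 -0.240 0.518
  outer loop
   vertex 3.5 0.3 2.8
   vertex 4.0 0.5 2.1
   vertex 3.9 2.1 3.0
  endloop
 endfacet
 facet normal 0.462 -0.199 0.865
  outer loop
   vertex 3.5 0.3 2.8
   vertex 3.9 2.1 3.0
   vertex 1.9 0.5 3.7
  endloop
 endfacet
 facet normal -0.271 -0.857 -0.438
  outer loop
   vertex 3.5 0.3 2.8
   vertex 0.5 1.3 2.7
   vertex 4.0 0.5 2.1
  endloop
 endfacet
 facet normal -0.291 -0.903 -0.316
  outer loop
   vertex 3.5 0.3 2.8
   vertex 1.9 0.5 3.7
   vertex 0.5 1.3 2.7
  endloop
 endfacet
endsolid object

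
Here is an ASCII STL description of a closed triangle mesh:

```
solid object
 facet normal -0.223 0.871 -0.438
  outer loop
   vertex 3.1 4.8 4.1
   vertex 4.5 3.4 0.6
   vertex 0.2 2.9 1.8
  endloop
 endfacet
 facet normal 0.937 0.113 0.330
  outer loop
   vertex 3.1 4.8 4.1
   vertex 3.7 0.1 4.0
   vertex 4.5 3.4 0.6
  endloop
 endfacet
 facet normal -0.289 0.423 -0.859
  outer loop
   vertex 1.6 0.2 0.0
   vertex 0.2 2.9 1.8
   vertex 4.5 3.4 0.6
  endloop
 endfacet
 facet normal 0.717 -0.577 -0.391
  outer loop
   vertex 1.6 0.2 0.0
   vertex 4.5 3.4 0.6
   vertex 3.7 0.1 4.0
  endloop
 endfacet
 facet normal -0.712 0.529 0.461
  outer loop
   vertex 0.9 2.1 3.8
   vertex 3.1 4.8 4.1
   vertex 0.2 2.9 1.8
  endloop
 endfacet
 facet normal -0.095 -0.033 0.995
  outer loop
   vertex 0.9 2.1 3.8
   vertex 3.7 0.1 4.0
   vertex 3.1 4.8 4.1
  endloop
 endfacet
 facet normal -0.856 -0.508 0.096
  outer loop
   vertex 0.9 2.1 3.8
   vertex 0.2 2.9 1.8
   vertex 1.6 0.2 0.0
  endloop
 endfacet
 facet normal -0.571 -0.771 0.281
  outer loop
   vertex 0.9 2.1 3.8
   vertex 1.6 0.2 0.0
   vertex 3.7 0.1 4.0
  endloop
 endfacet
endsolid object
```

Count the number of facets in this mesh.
8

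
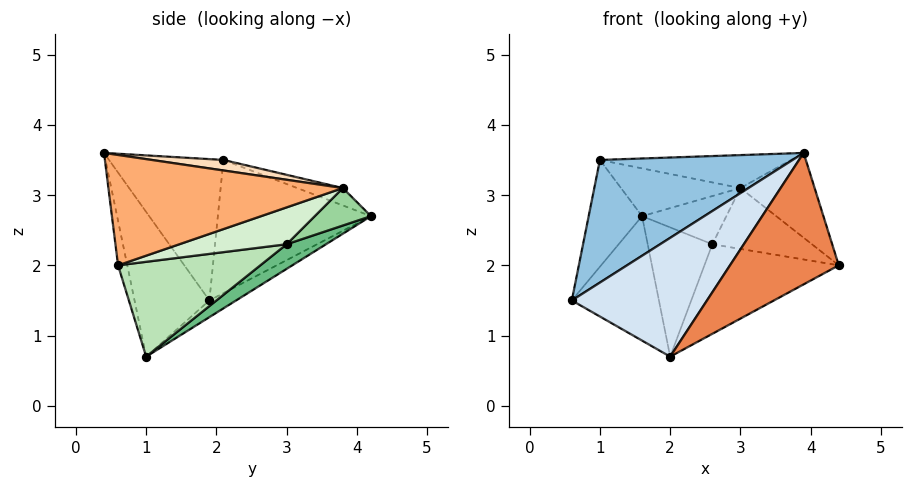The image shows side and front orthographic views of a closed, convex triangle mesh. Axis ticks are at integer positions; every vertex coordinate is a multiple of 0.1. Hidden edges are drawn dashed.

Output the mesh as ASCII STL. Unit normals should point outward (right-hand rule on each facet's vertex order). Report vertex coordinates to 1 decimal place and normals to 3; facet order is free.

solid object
 facet normal -0.933 0.325 0.154
  outer loop
   vertex 1.0 2.1 3.5
   vertex 1.6 4.2 2.7
   vertex 0.6 1.9 1.5
  endloop
 endfacet
 facet normal -0.502 -0.845 0.185
  outer loop
   vertex 1.0 2.1 3.5
   vertex 0.6 1.9 1.5
   vertex 3.9 0.4 3.6
  endloop
 endfacet
 facet normal -0.156 0.509 -0.846
  outer loop
   vertex 2.0 1.0 0.7
   vertex 0.6 1.9 1.5
   vertex 1.6 4.2 2.7
  endloop
 endfacet
 facet normal -0.480 -0.867 0.135
  outer loop
   vertex 2.0 1.0 0.7
   vertex 3.9 0.4 3.6
   vertex 0.6 1.9 1.5
  endloop
 endfacet
 facet normal -0.083 -0.985 -0.149
  outer loop
   vertex 2.0 1.0 0.7
   vertex 4.4 0.6 2.0
   vertex 3.9 0.4 3.6
  endloop
 endfacet
 facet normal 0.904 0.286 0.318
  outer loop
   vertex 3.0 3.8 3.1
   vertex 3.9 0.4 3.6
   vertex 4.4 0.6 2.0
  endloop
 endfacet
 facet normal -0.149 0.389 0.909
  outer loop
   vertex 3.0 3.8 3.1
   vertex 1.6 4.2 2.7
   vertex 1.0 2.1 3.5
  endloop
 endfacet
 facet normal 0.060 0.161 0.985
  outer loop
   vertex 3.0 3.8 3.1
   vertex 1.0 2.1 3.5
   vertex 3.9 0.4 3.6
  endloop
 endfacet
 facet normal 0.323 0.530 -0.784
  outer loop
   vertex 2.6 3.0 2.3
   vertex 2.0 1.0 0.7
   vertex 1.6 4.2 2.7
  endloop
 endfacet
 facet normal 0.371 0.557 -0.743
  outer loop
   vertex 2.6 3.0 2.3
   vertex 1.6 4.2 2.7
   vertex 3.0 3.8 3.1
  endloop
 endfacet
 facet normal 0.482 0.455 -0.749
  outer loop
   vertex 2.6 3.0 2.3
   vertex 4.4 0.6 2.0
   vertex 2.0 1.0 0.7
  endloop
 endfacet
 facet normal 0.506 0.470 -0.723
  outer loop
   vertex 2.6 3.0 2.3
   vertex 3.0 3.8 3.1
   vertex 4.4 0.6 2.0
  endloop
 endfacet
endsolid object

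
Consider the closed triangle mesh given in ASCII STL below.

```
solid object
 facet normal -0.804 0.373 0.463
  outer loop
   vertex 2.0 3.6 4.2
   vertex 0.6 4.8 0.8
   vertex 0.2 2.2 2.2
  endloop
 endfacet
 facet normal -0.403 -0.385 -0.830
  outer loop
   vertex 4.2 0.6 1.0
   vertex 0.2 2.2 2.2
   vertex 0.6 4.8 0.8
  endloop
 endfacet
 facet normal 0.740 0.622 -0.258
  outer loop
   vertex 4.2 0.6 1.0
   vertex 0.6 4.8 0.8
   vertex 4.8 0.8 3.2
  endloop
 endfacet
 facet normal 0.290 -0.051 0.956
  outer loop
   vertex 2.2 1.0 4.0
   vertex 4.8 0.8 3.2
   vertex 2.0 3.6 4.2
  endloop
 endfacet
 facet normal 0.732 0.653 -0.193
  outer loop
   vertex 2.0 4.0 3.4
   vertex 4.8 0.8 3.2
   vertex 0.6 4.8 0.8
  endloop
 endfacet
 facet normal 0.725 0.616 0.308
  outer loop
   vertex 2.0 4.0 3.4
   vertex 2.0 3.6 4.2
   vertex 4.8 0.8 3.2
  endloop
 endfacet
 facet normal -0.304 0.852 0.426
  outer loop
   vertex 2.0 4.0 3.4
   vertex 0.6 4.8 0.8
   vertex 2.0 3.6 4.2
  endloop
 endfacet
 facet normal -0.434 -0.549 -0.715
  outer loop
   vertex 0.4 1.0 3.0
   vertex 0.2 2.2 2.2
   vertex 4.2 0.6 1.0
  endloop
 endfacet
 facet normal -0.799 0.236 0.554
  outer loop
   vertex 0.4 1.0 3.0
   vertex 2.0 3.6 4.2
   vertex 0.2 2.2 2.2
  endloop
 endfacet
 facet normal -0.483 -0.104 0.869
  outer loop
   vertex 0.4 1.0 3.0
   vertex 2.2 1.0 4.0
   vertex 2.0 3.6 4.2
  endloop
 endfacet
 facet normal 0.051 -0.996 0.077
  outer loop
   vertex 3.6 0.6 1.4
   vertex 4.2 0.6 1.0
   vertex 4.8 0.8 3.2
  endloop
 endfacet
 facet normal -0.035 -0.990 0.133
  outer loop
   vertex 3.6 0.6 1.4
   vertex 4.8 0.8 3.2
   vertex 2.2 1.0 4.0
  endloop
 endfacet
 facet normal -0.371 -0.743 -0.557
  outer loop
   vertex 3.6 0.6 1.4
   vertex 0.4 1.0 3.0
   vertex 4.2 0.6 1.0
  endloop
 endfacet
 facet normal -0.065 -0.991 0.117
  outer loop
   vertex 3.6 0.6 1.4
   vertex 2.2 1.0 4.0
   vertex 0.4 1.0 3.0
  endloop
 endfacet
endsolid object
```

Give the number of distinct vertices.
9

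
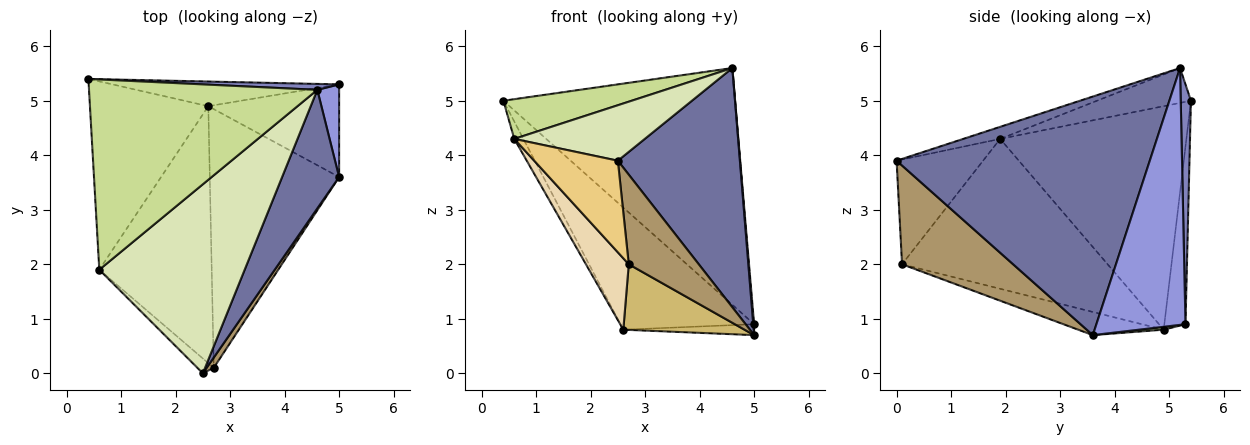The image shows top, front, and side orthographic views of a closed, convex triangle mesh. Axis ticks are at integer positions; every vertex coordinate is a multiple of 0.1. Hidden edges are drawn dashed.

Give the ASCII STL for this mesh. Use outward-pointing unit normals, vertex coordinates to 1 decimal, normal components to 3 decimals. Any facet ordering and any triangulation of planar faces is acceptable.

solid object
 facet normal 0.881 -0.424 0.210
  outer loop
   vertex 4.6 5.2 5.6
   vertex 2.5 0.0 3.9
   vertex 5.0 3.6 0.7
  endloop
 endfacet
 facet normal 0.044 0.999 0.025
  outer loop
   vertex 5.0 5.3 0.9
   vertex 0.4 5.4 5.0
   vertex 4.6 5.2 5.6
  endloop
 endfacet
 facet normal 0.996 -0.010 0.085
  outer loop
   vertex 5.0 5.3 0.9
   vertex 4.6 5.2 5.6
   vertex 5.0 3.6 0.7
  endloop
 endfacet
 facet normal -0.153 0.969 -0.196
  outer loop
   vertex 2.6 4.9 0.8
   vertex 0.4 5.4 5.0
   vertex 5.0 5.3 0.9
  endloop
 endfacet
 facet normal 0.022 0.117 -0.993
  outer loop
   vertex 2.6 4.9 0.8
   vertex 5.0 5.3 0.9
   vertex 5.0 3.6 0.7
  endloop
 endfacet
 facet normal -0.883 0.043 -0.468
  outer loop
   vertex 0.6 1.9 4.3
   vertex 0.4 5.4 5.0
   vertex 2.6 4.9 0.8
  endloop
 endfacet
 facet normal -0.148 -0.202 0.968
  outer loop
   vertex 0.6 1.9 4.3
   vertex 4.6 5.2 5.6
   vertex 0.4 5.4 5.0
  endloop
 endfacet
 facet normal -0.079 -0.281 0.957
  outer loop
   vertex 0.6 1.9 4.3
   vertex 2.5 0.0 3.9
   vertex 4.6 5.2 5.6
  endloop
 endfacet
 facet normal 0.844 -0.532 0.061
  outer loop
   vertex 2.7 0.1 2.0
   vertex 5.0 3.6 0.7
   vertex 2.5 0.0 3.9
  endloop
 endfacet
 facet normal -0.171 -0.242 -0.955
  outer loop
   vertex 2.7 0.1 2.0
   vertex 2.6 4.9 0.8
   vertex 5.0 3.6 0.7
  endloop
 endfacet
 facet normal -0.714 -0.691 -0.112
  outer loop
   vertex 2.7 0.1 2.0
   vertex 2.5 0.0 3.9
   vertex 0.6 1.9 4.3
  endloop
 endfacet
 facet normal -0.789 -0.164 -0.592
  outer loop
   vertex 2.7 0.1 2.0
   vertex 0.6 1.9 4.3
   vertex 2.6 4.9 0.8
  endloop
 endfacet
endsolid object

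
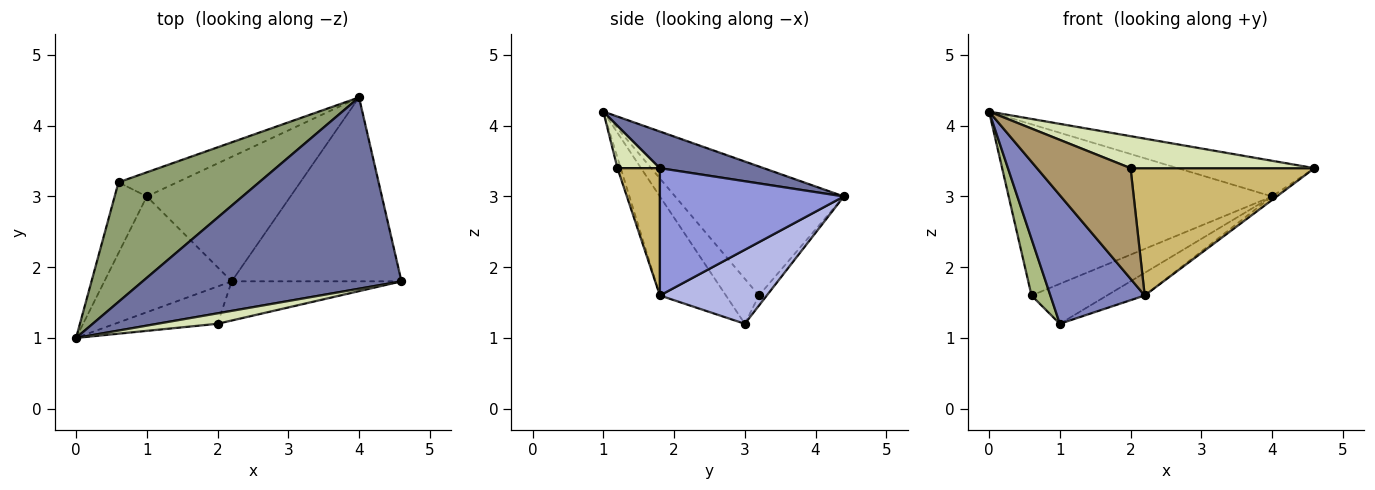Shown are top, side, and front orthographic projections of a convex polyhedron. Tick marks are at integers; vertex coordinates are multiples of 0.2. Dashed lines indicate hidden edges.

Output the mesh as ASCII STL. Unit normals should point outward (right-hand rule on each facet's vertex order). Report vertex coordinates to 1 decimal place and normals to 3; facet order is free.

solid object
 facet normal 0.138 0.182 0.974
  outer loop
   vertex 4.0 4.4 3.0
   vertex 0.0 1.0 4.2
   vertex 4.6 1.8 3.4
  endloop
 endfacet
 facet normal -0.462 -0.659 -0.593
  outer loop
   vertex 2.2 1.8 1.6
   vertex 0.0 1.0 4.2
   vertex 1.0 3.0 1.2
  endloop
 endfacet
 facet normal 0.600 0.015 -0.800
  outer loop
   vertex 2.2 1.8 1.6
   vertex 4.0 4.4 3.0
   vertex 4.6 1.8 3.4
  endloop
 endfacet
 facet normal 0.452 0.160 -0.878
  outer loop
   vertex 2.2 1.8 1.6
   vertex 1.0 3.0 1.2
   vertex 4.0 4.4 3.0
  endloop
 endfacet
 facet normal -0.465 0.726 0.507
  outer loop
   vertex 0.6 3.2 1.6
   vertex 0.0 1.0 4.2
   vertex 4.0 4.4 3.0
  endloop
 endfacet
 facet normal -0.738 -0.422 -0.527
  outer loop
   vertex 0.6 3.2 1.6
   vertex 1.0 3.0 1.2
   vertex 0.0 1.0 4.2
  endloop
 endfacet
 facet normal -0.089 0.853 -0.515
  outer loop
   vertex 0.6 3.2 1.6
   vertex 4.0 4.4 3.0
   vertex 1.0 3.0 1.2
  endloop
 endfacet
 facet normal 0.214 -0.928 0.304
  outer loop
   vertex 2.0 1.2 3.4
   vertex 4.6 1.8 3.4
   vertex 0.0 1.0 4.2
  endloop
 endfacet
 facet normal -0.033 -0.947 -0.319
  outer loop
   vertex 2.0 1.2 3.4
   vertex 0.0 1.0 4.2
   vertex 2.2 1.8 1.6
  endloop
 endfacet
 facet normal 0.215 -0.933 -0.287
  outer loop
   vertex 2.0 1.2 3.4
   vertex 2.2 1.8 1.6
   vertex 4.6 1.8 3.4
  endloop
 endfacet
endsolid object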